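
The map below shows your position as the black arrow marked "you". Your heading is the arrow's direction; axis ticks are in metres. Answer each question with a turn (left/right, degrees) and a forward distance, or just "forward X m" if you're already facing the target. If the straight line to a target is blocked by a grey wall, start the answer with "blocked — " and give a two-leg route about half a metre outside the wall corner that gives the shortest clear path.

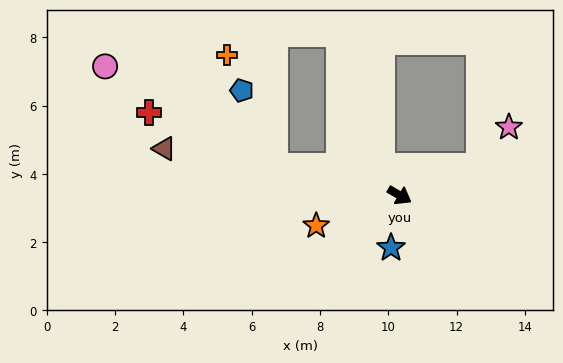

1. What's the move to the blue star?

turn right 69°, forward 1.6 m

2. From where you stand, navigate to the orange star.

turn right 130°, forward 2.6 m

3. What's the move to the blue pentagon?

blocked — turn right 162°, forward 3.8 m, then turn right 55°, forward 2.4 m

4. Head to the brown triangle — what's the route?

turn right 161°, forward 7.0 m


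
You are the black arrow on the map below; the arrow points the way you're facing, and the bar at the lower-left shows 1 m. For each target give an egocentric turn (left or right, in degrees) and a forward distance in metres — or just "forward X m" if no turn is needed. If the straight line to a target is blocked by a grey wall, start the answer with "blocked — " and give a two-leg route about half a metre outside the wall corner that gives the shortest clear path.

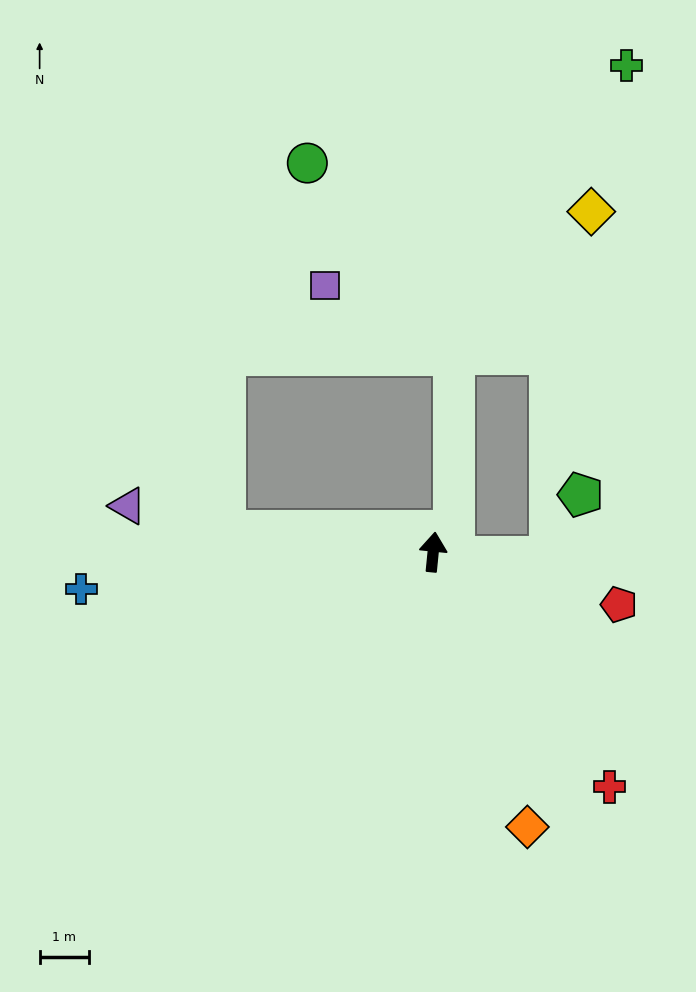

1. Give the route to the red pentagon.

turn right 100°, forward 3.9 m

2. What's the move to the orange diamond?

turn right 155°, forward 5.9 m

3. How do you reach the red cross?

turn right 137°, forward 5.9 m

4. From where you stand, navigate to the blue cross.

turn left 102°, forward 7.2 m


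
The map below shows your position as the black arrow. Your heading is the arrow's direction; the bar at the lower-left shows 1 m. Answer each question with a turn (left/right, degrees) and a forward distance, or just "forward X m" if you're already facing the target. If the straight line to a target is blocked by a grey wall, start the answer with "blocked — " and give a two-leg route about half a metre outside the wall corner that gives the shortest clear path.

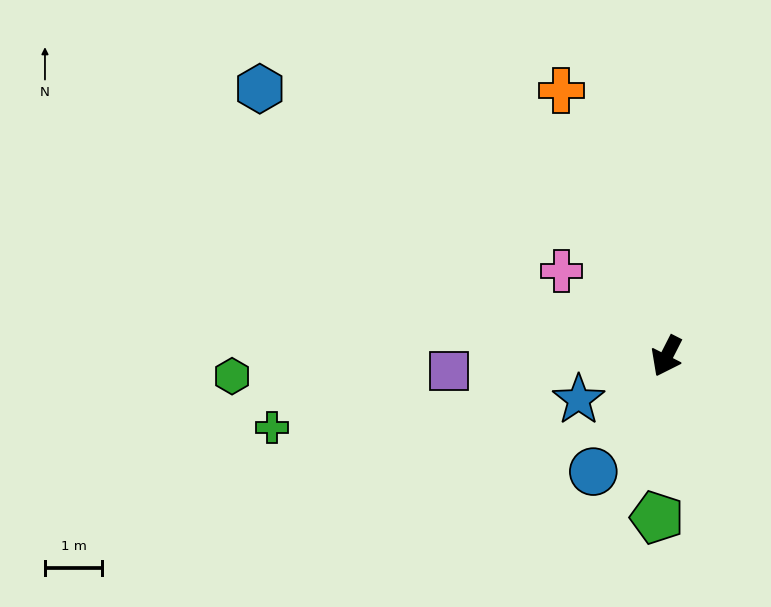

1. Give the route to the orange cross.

turn right 131°, forward 5.0 m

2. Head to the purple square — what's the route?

turn right 59°, forward 3.8 m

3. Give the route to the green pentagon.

turn left 24°, forward 2.8 m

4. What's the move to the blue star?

turn right 37°, forward 1.7 m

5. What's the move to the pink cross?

turn right 102°, forward 2.4 m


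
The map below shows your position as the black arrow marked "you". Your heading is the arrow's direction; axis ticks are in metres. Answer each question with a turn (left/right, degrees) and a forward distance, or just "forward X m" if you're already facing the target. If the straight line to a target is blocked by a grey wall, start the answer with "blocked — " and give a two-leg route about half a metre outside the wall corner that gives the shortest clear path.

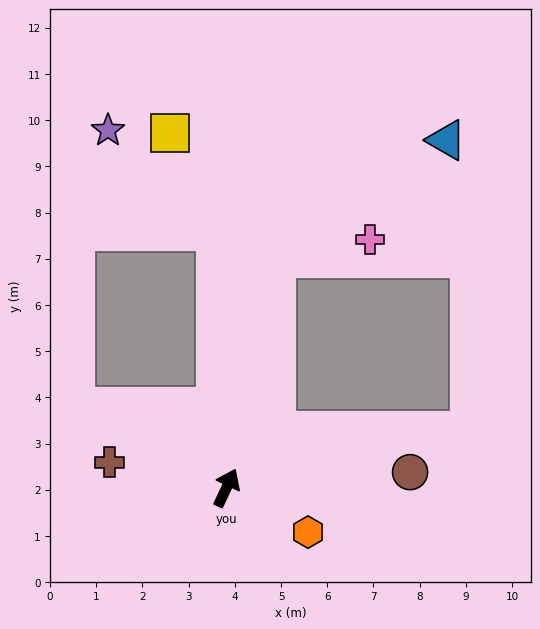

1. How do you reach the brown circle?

turn right 60°, forward 4.0 m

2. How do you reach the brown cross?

turn left 103°, forward 2.6 m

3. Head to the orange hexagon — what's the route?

turn right 93°, forward 2.0 m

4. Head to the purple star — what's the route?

blocked — turn left 28°, forward 5.6 m, then turn left 44°, forward 3.2 m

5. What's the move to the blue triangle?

blocked — turn left 13°, forward 5.1 m, then turn right 43°, forward 4.5 m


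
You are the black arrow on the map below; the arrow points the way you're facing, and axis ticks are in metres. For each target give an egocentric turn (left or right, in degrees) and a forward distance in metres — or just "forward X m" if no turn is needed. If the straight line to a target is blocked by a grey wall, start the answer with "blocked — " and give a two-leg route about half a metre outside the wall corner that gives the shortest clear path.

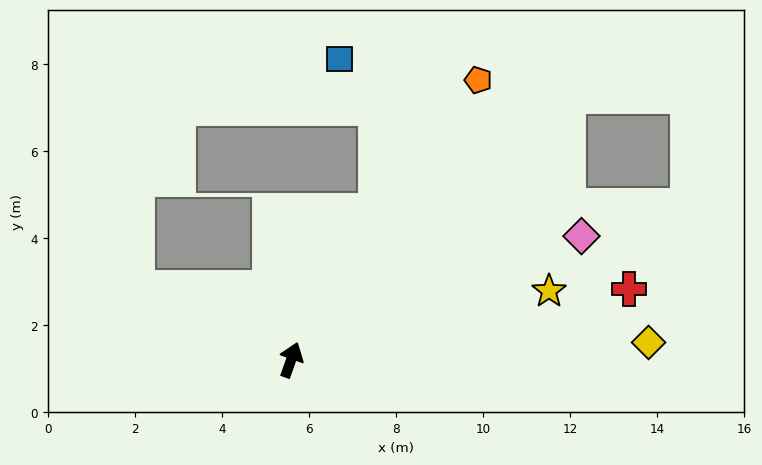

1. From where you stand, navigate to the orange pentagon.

turn right 14°, forward 7.7 m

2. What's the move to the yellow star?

turn right 56°, forward 6.1 m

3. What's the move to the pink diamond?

turn right 47°, forward 7.3 m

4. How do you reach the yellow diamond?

turn right 68°, forward 8.2 m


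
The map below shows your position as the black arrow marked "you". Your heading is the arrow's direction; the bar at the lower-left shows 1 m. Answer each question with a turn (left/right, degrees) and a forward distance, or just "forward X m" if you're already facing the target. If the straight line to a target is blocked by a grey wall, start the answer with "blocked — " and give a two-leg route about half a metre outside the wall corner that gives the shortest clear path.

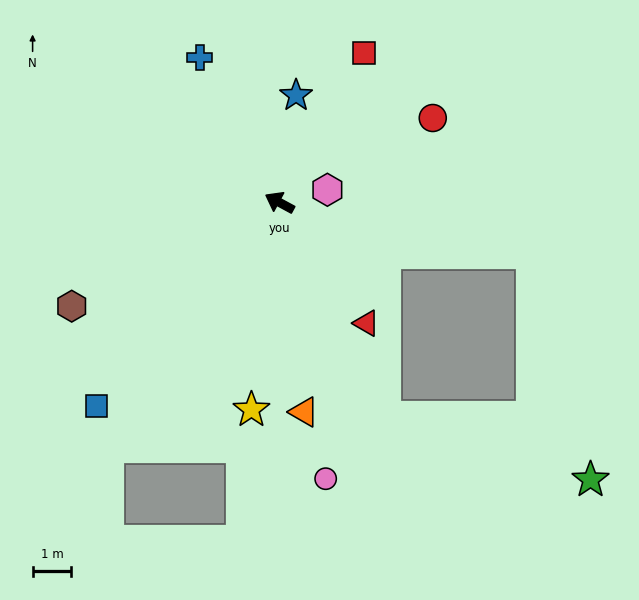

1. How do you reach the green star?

blocked — turn left 144°, forward 6.2 m, then turn left 48°, forward 5.6 m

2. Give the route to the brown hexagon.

turn left 55°, forward 6.0 m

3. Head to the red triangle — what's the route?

turn left 154°, forward 3.8 m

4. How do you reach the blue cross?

turn right 33°, forward 4.3 m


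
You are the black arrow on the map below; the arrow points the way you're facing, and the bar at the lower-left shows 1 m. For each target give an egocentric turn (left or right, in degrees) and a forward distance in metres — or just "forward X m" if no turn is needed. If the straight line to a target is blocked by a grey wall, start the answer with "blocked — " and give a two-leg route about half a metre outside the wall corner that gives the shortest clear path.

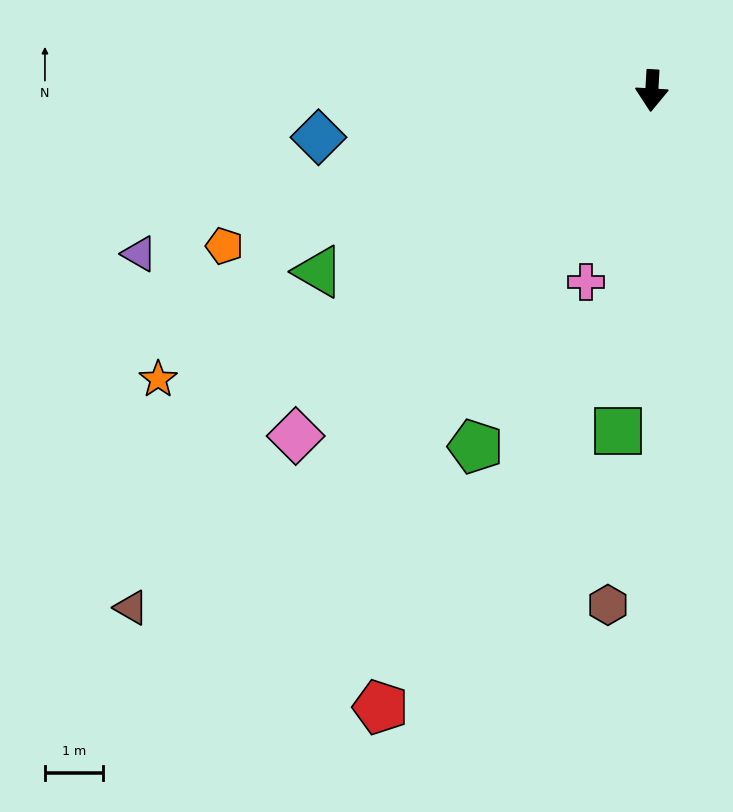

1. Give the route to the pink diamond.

turn right 43°, forward 8.5 m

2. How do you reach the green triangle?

turn right 58°, forward 6.5 m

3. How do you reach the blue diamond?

turn right 79°, forward 5.8 m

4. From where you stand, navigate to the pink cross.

turn right 16°, forward 3.5 m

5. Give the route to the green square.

turn right 2°, forward 5.9 m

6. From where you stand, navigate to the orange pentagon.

turn right 67°, forward 7.8 m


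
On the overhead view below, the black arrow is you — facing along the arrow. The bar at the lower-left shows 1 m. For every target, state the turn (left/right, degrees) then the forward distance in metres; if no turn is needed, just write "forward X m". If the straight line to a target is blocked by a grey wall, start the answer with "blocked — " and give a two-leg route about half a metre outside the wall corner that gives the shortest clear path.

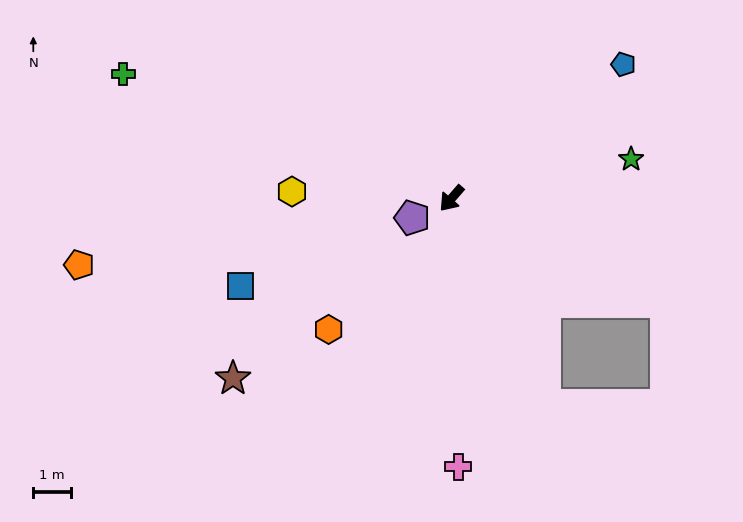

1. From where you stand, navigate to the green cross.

turn right 70°, forward 9.3 m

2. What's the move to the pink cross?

turn left 42°, forward 7.1 m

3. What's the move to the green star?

turn left 143°, forward 4.9 m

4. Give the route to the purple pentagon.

turn right 23°, forward 1.2 m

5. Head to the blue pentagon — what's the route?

turn left 169°, forward 5.8 m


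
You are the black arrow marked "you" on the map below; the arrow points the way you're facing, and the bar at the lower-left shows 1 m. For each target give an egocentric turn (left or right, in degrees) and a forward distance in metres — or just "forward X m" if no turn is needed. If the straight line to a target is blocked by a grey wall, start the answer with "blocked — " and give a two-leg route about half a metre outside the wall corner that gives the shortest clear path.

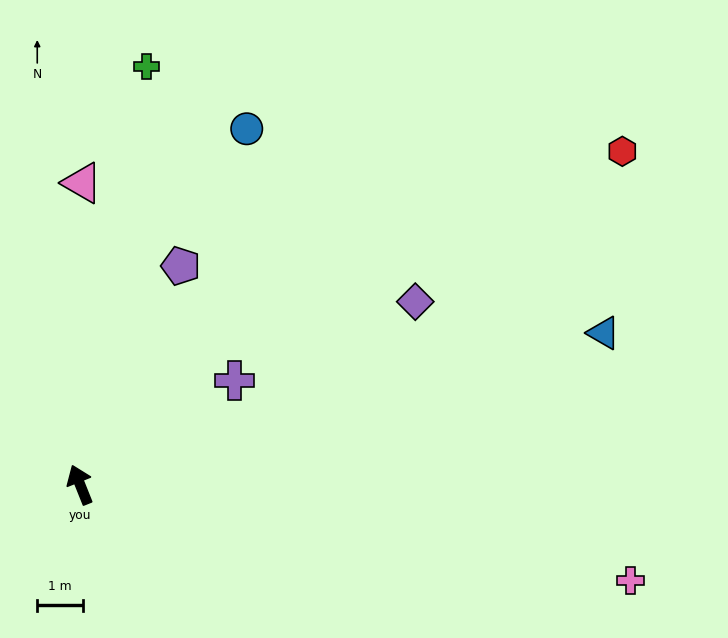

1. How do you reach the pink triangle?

turn right 22°, forward 6.6 m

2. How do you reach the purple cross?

turn right 78°, forward 4.1 m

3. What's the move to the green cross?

turn right 31°, forward 9.3 m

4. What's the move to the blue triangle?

turn right 96°, forward 11.9 m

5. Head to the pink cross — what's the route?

turn right 122°, forward 12.2 m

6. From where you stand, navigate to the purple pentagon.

turn right 47°, forward 5.3 m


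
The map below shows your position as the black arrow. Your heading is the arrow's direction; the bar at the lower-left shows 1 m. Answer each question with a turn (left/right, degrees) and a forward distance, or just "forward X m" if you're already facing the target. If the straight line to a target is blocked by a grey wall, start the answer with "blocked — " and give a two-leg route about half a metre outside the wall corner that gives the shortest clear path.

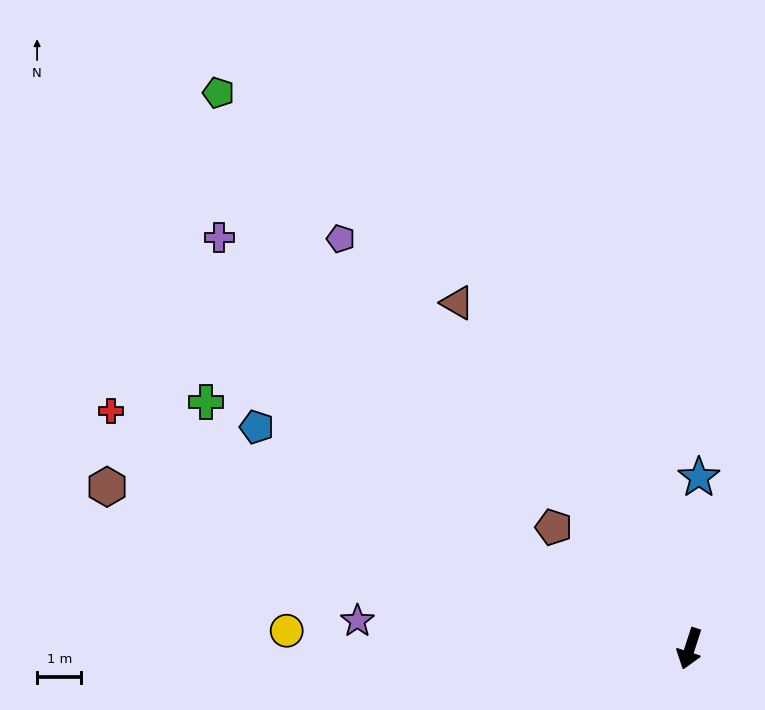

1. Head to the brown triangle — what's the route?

turn right 128°, forward 9.4 m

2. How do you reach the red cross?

turn right 94°, forward 14.1 m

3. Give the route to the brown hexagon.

turn right 88°, forward 13.7 m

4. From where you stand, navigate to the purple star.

turn right 77°, forward 7.5 m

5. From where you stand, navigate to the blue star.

turn right 165°, forward 3.9 m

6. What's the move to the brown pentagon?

turn right 114°, forward 4.1 m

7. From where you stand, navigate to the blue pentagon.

turn right 99°, forward 11.0 m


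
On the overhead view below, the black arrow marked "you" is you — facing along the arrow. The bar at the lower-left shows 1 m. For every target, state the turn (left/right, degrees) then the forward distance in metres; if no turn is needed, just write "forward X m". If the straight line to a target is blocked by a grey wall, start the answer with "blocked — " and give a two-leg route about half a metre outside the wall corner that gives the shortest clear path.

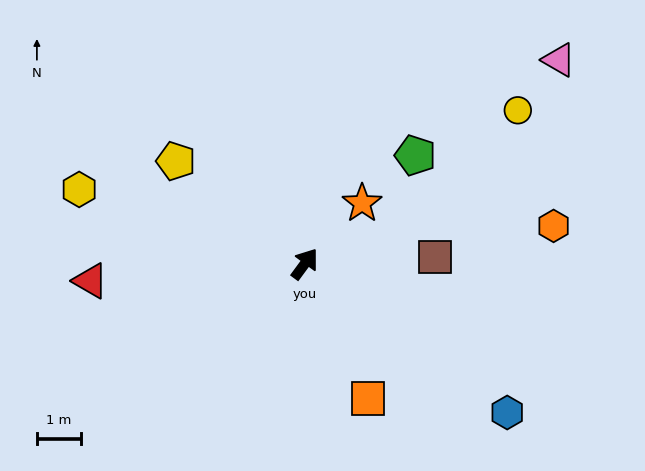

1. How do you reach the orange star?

turn right 7°, forward 1.9 m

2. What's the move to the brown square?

turn right 51°, forward 3.0 m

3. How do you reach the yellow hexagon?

turn left 108°, forward 5.4 m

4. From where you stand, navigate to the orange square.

turn right 118°, forward 3.4 m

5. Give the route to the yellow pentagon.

turn left 88°, forward 3.7 m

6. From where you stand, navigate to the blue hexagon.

turn right 90°, forward 5.7 m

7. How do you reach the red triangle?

turn left 131°, forward 4.9 m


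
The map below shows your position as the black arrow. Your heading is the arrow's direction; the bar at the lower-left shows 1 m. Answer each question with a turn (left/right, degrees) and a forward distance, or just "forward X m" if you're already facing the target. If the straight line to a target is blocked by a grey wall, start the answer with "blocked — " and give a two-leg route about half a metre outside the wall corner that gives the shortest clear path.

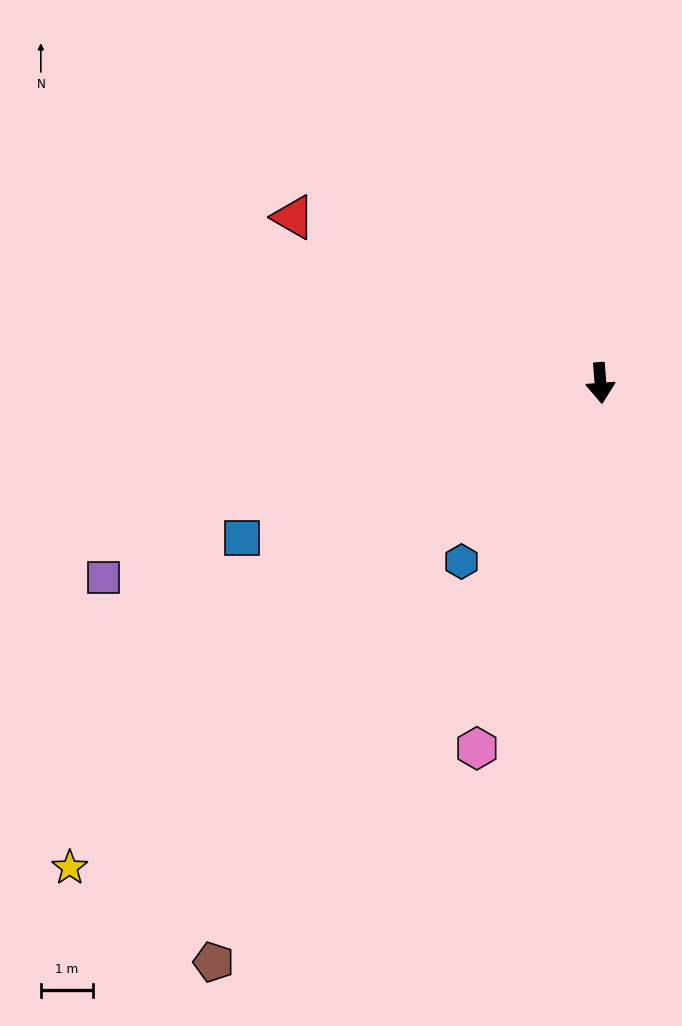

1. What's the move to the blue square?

turn right 71°, forward 7.5 m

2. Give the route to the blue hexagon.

turn right 42°, forward 4.3 m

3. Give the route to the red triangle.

turn right 123°, forward 6.7 m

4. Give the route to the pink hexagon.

turn right 23°, forward 7.4 m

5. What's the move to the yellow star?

turn right 52°, forward 13.8 m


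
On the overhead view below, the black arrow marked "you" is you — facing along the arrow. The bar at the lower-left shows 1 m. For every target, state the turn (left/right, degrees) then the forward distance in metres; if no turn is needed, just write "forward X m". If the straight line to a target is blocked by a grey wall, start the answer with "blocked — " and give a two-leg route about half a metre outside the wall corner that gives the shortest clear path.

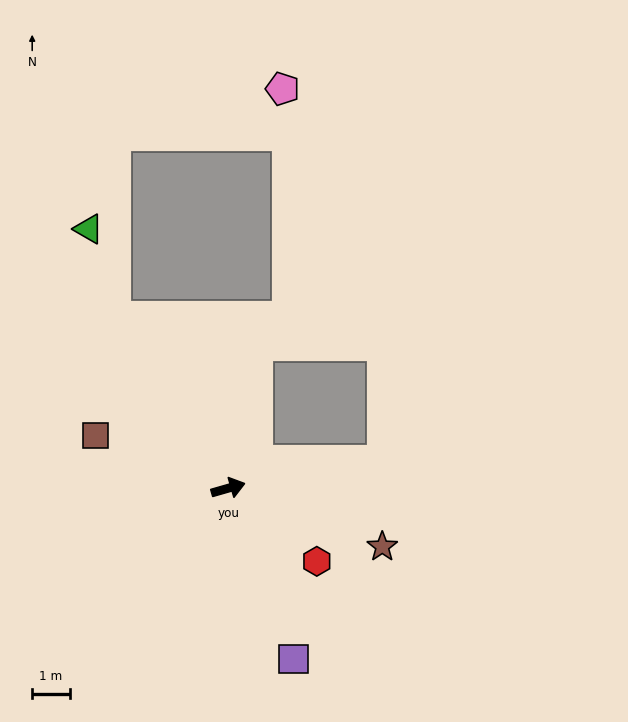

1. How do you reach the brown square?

turn left 142°, forward 3.8 m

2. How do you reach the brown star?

turn right 37°, forward 4.4 m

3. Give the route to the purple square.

turn right 85°, forward 4.9 m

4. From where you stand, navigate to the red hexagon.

turn right 56°, forward 3.0 m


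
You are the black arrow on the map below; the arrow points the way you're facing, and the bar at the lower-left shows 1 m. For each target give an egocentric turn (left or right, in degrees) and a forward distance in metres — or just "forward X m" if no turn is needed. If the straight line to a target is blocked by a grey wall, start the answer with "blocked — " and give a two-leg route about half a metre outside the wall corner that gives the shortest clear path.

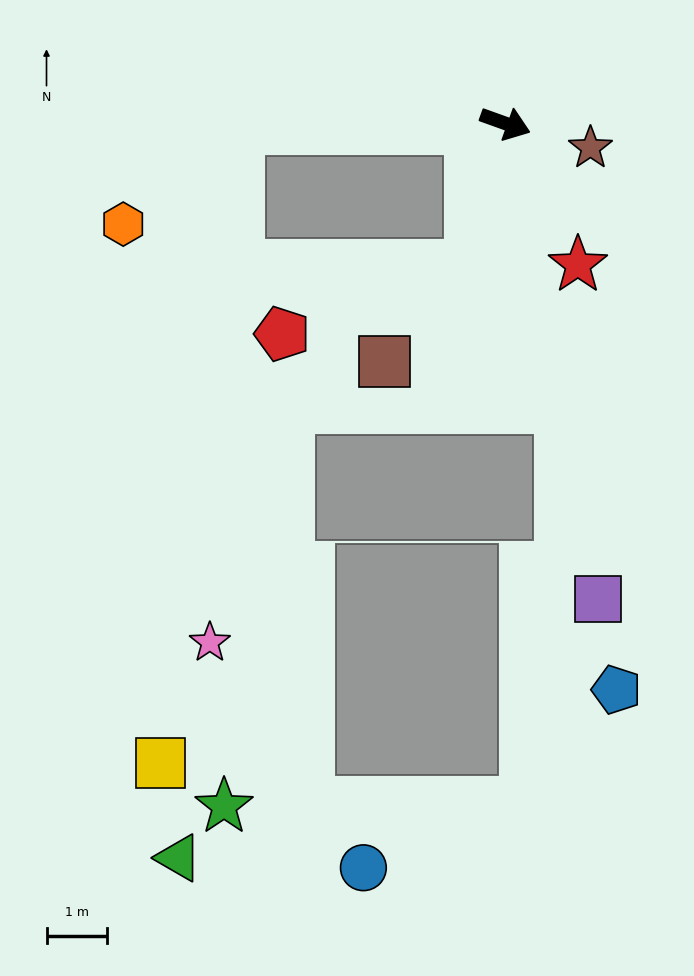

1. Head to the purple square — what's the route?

turn right 59°, forward 8.0 m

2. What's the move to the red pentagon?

blocked — turn right 84°, forward 2.4 m, then turn right 56°, forward 3.3 m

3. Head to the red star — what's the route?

turn right 43°, forward 2.6 m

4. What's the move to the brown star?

turn left 4°, forward 1.5 m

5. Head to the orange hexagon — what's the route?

blocked — turn right 159°, forward 4.4 m, then turn left 38°, forward 2.5 m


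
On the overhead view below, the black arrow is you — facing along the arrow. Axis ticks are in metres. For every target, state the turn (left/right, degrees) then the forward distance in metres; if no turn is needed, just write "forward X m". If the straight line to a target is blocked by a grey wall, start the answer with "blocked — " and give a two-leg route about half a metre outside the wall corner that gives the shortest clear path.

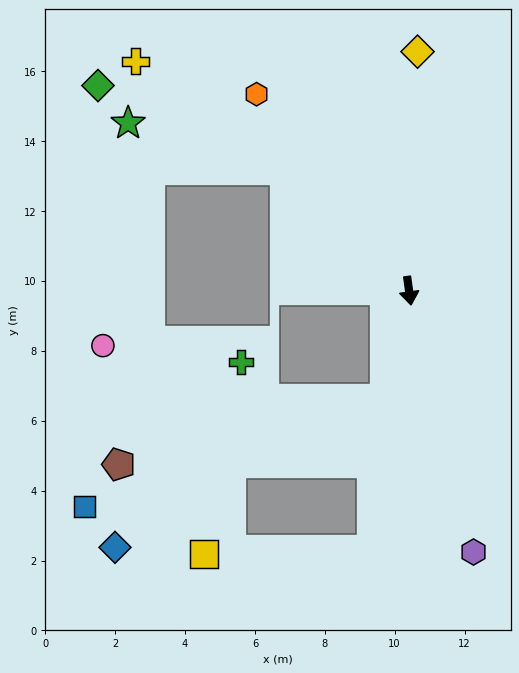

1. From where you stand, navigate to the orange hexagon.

turn right 150°, forward 7.1 m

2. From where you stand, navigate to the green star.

blocked — turn right 142°, forward 5.0 m, then turn left 27°, forward 4.7 m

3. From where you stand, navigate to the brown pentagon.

blocked — turn right 21°, forward 3.2 m, then turn right 63°, forward 7.8 m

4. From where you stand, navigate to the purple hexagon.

turn left 6°, forward 7.7 m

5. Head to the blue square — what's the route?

blocked — turn right 21°, forward 3.2 m, then turn right 57°, forward 9.1 m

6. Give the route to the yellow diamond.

turn left 170°, forward 6.8 m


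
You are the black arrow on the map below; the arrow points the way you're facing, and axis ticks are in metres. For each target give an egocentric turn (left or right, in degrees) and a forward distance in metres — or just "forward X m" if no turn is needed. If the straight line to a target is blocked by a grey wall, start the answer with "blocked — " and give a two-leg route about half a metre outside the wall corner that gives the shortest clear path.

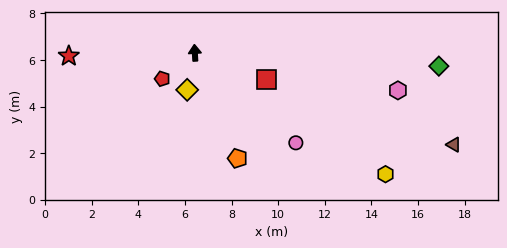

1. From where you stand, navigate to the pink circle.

turn right 135°, forward 5.8 m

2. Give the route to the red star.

turn left 88°, forward 5.4 m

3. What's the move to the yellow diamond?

turn left 165°, forward 1.6 m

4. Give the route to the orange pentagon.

turn right 161°, forward 4.9 m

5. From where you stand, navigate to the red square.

turn right 114°, forward 3.3 m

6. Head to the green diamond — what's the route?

turn right 96°, forward 10.5 m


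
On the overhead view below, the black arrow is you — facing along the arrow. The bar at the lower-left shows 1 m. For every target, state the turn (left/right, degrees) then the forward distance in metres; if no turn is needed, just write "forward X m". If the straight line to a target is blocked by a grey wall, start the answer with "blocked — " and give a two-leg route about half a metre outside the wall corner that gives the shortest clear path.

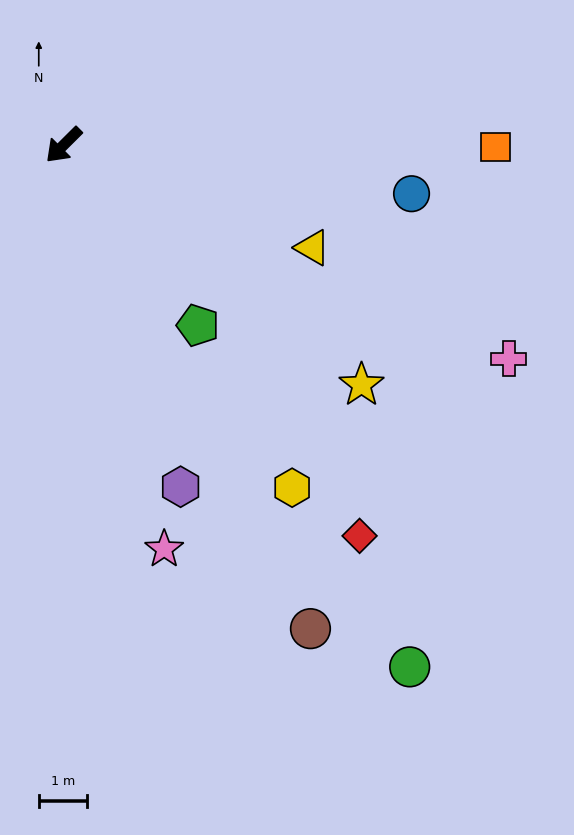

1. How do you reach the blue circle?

turn left 127°, forward 7.4 m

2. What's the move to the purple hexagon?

turn left 64°, forward 7.6 m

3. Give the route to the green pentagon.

turn left 82°, forward 4.7 m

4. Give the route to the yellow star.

turn left 96°, forward 8.0 m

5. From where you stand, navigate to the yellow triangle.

turn left 113°, forward 5.6 m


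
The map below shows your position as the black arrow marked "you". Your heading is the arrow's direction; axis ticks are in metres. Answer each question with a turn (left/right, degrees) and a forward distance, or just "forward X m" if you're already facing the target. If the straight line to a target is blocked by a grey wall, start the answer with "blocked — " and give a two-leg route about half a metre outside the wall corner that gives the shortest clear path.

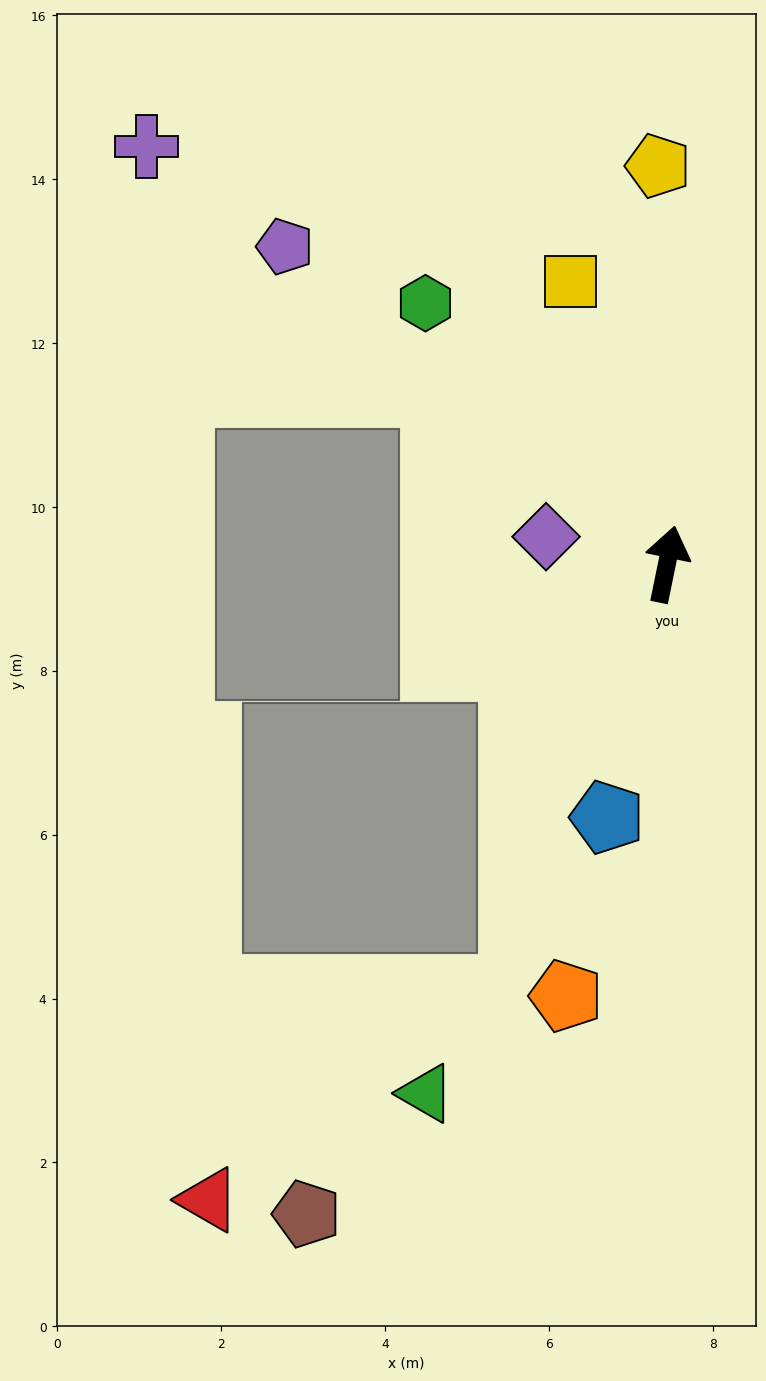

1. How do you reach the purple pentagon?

turn left 62°, forward 6.1 m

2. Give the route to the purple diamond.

turn left 89°, forward 1.5 m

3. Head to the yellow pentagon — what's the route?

turn left 13°, forward 4.9 m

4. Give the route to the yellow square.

turn left 30°, forward 3.6 m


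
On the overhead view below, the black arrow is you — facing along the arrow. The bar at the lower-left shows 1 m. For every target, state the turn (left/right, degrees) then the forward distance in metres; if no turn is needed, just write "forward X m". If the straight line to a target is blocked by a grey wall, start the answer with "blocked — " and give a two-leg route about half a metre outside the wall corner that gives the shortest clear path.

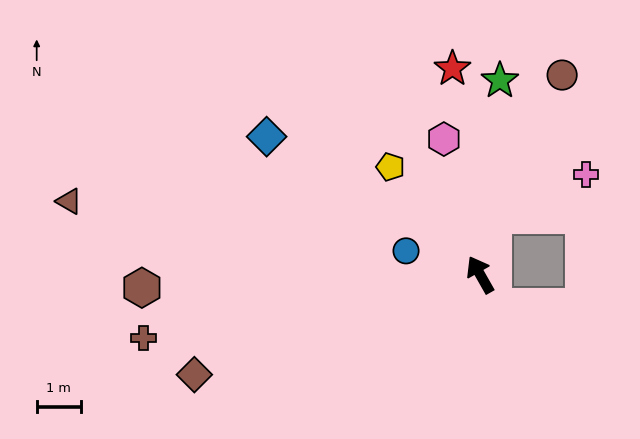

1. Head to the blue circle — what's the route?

turn left 43°, forward 1.8 m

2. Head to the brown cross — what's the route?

turn left 71°, forward 7.8 m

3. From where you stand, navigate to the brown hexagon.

turn left 63°, forward 7.7 m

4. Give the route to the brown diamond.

turn left 80°, forward 6.9 m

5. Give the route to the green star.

turn right 35°, forward 4.4 m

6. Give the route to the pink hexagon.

turn right 15°, forward 3.2 m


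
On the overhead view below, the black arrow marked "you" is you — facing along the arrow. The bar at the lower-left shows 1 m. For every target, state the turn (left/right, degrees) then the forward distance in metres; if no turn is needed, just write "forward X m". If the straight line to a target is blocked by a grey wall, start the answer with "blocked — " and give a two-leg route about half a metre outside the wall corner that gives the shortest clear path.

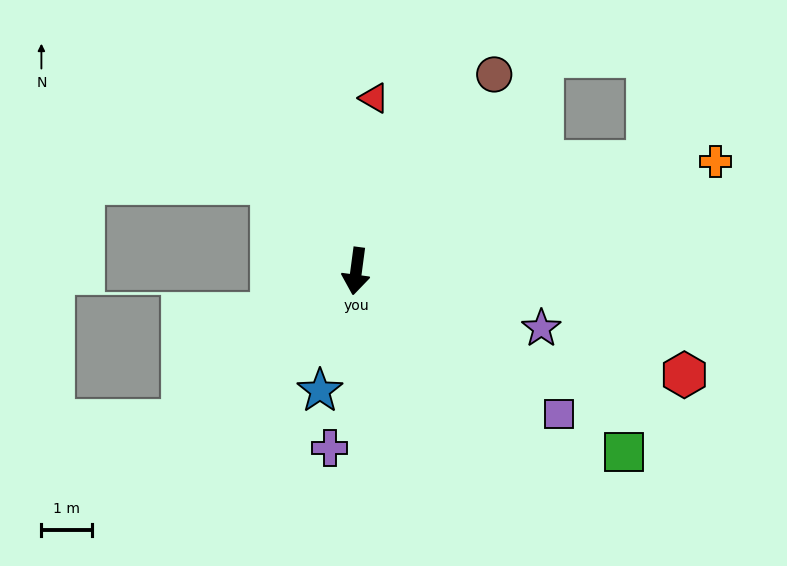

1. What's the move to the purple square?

turn left 62°, forward 4.9 m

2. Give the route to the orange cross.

turn left 115°, forward 7.5 m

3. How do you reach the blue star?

turn right 9°, forward 2.5 m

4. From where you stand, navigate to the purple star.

turn left 80°, forward 3.8 m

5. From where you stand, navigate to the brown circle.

turn left 152°, forward 4.8 m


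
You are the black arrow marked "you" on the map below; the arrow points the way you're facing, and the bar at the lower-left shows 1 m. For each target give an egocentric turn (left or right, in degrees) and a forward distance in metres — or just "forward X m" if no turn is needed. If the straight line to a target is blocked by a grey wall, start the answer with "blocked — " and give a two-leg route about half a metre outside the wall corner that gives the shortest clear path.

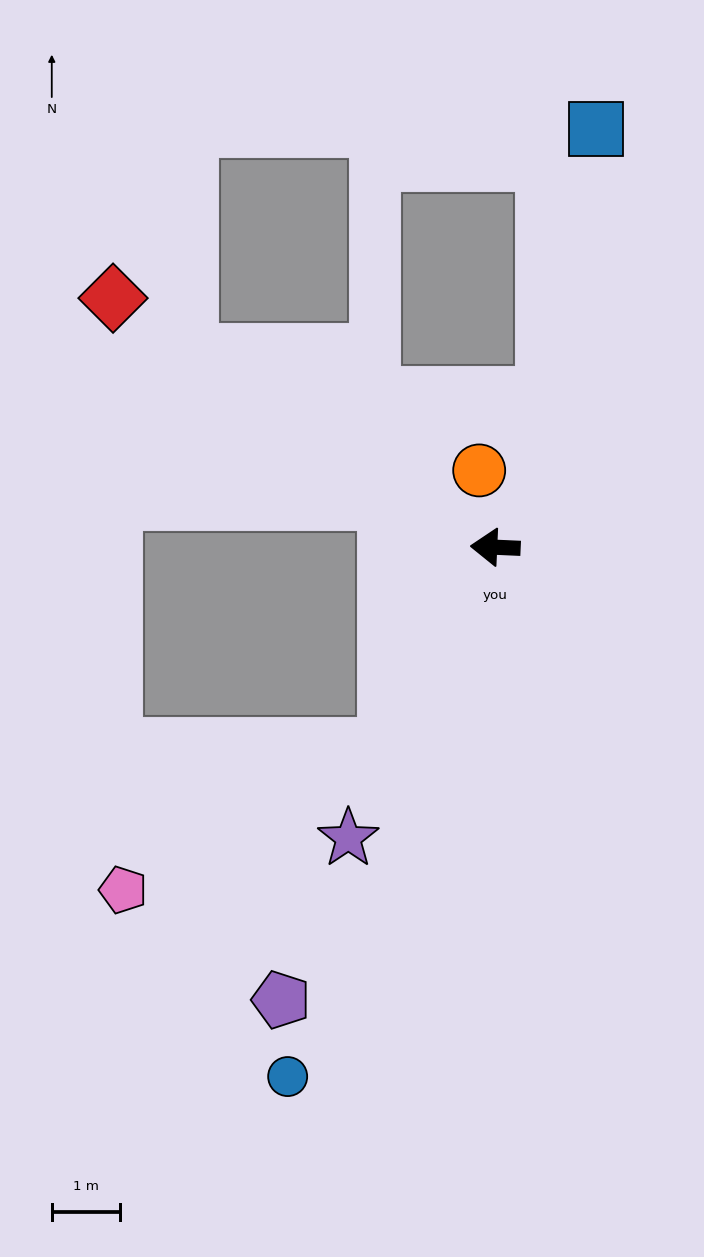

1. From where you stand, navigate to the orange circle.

turn right 76°, forward 1.1 m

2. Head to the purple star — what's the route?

turn left 66°, forward 4.8 m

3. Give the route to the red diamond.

turn right 31°, forward 6.7 m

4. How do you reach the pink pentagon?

blocked — turn left 64°, forward 3.3 m, then turn right 33°, forward 4.4 m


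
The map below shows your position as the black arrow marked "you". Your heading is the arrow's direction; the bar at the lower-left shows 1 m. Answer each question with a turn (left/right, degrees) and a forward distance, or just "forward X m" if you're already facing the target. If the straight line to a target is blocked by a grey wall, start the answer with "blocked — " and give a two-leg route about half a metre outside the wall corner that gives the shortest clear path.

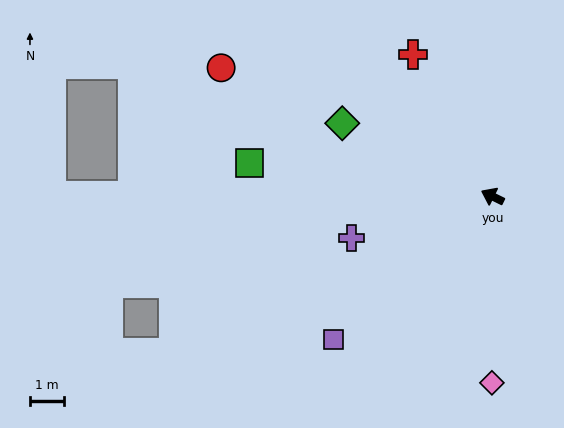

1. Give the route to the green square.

turn left 18°, forward 7.3 m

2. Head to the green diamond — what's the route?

forward 5.0 m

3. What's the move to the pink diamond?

turn left 116°, forward 5.6 m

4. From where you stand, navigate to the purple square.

turn left 68°, forward 6.4 m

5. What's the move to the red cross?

turn right 35°, forward 4.9 m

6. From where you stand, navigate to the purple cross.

turn left 43°, forward 4.4 m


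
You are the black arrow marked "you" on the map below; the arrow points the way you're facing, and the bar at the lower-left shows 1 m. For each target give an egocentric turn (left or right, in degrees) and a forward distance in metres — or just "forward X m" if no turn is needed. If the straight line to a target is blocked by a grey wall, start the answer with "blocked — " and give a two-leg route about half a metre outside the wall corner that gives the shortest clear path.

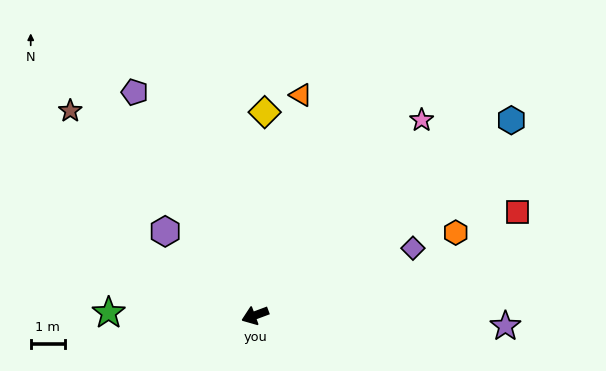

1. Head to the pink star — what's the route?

turn right 151°, forward 7.5 m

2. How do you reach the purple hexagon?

turn right 64°, forward 3.6 m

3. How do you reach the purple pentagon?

turn right 82°, forward 7.4 m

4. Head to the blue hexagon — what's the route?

turn right 163°, forward 9.5 m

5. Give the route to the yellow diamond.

turn right 113°, forward 6.0 m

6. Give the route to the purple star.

turn left 157°, forward 7.4 m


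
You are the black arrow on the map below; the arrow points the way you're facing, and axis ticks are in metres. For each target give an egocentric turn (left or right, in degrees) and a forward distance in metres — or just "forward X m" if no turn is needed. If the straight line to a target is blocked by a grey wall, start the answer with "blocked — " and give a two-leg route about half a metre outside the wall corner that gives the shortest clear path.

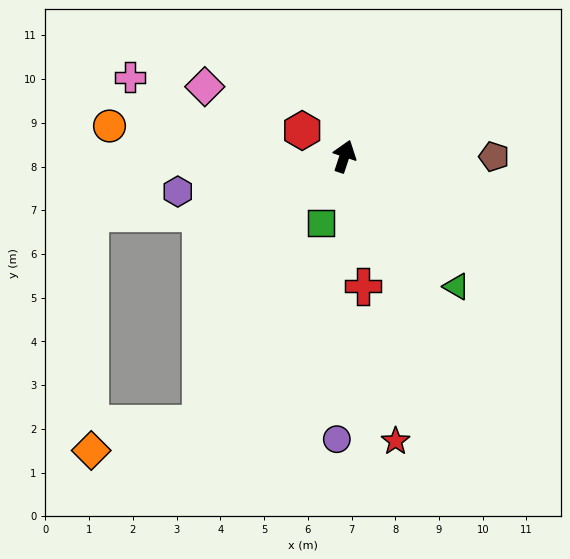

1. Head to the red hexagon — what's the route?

turn left 77°, forward 1.1 m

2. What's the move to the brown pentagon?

turn right 72°, forward 3.4 m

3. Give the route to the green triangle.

turn right 121°, forward 3.9 m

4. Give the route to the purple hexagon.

turn left 120°, forward 3.9 m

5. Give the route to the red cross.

turn right 153°, forward 3.0 m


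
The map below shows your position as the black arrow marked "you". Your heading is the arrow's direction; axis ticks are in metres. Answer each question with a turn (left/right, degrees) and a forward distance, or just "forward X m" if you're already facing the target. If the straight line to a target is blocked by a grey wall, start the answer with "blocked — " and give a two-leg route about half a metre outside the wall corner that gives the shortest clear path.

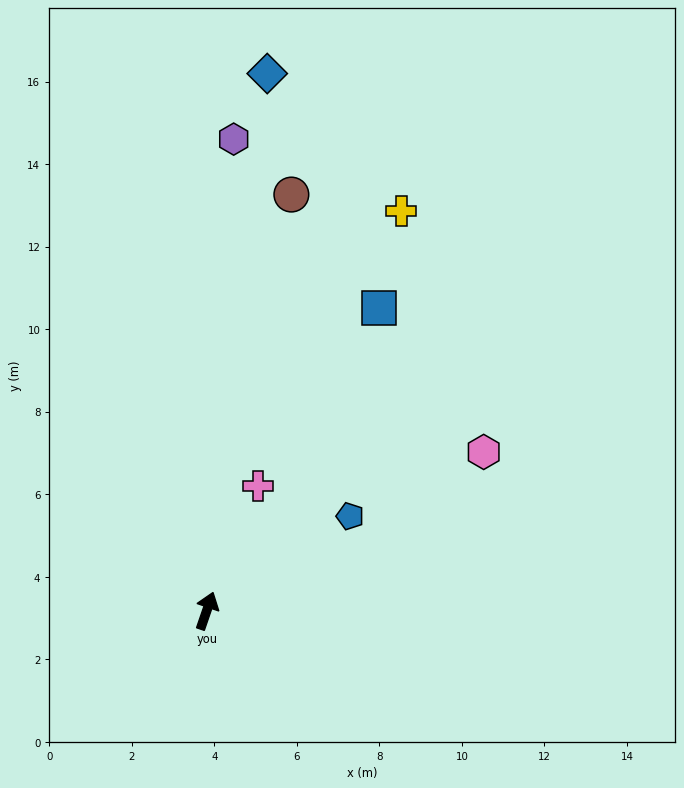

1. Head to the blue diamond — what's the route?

turn left 13°, forward 13.1 m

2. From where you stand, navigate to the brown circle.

turn left 7°, forward 10.3 m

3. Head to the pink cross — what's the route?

turn right 4°, forward 3.3 m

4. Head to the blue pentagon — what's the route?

turn right 38°, forward 4.2 m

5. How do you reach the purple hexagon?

turn left 16°, forward 11.5 m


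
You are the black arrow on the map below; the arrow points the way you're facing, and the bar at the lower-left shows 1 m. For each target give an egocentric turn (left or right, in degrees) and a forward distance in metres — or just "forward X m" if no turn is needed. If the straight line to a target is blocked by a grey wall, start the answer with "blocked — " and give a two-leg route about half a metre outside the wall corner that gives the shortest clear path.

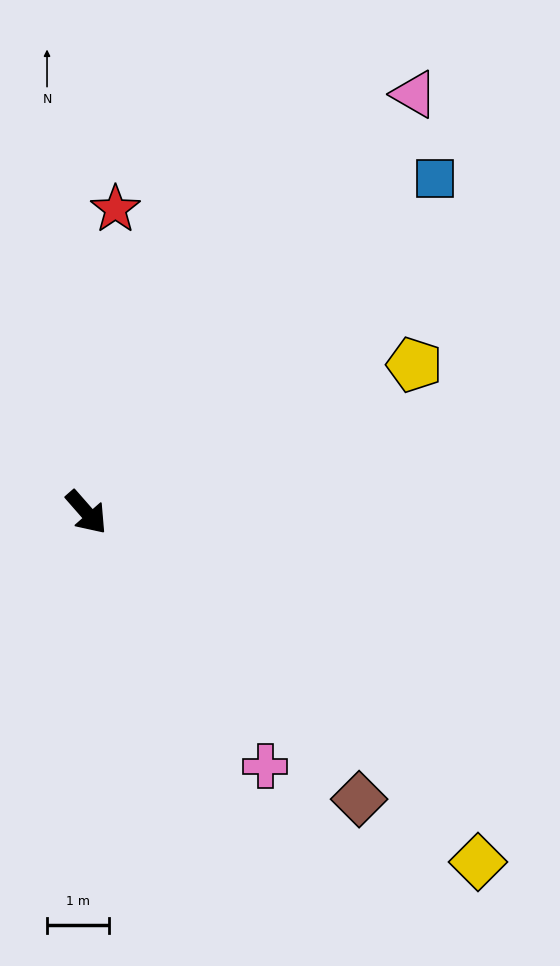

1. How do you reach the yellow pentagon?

turn left 73°, forward 5.8 m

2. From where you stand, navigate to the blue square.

turn left 93°, forward 7.8 m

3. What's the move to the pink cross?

turn right 6°, forward 5.0 m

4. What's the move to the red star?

turn left 133°, forward 4.9 m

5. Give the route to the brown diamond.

turn left 2°, forward 6.4 m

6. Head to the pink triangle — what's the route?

turn left 101°, forward 8.6 m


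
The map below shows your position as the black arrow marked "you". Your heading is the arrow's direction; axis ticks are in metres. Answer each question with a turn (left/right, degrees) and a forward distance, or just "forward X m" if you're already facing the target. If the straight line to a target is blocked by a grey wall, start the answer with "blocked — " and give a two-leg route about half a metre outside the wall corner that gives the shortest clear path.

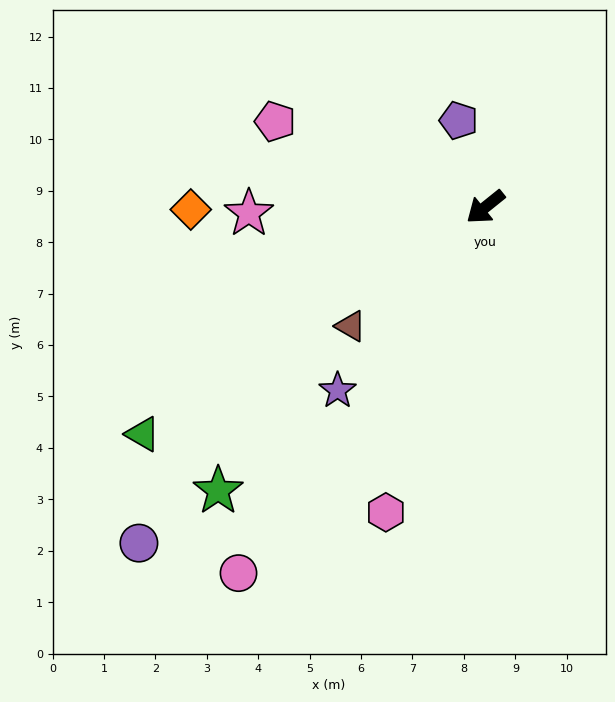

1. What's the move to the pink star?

turn right 37°, forward 4.6 m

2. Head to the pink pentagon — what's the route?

turn right 61°, forward 4.4 m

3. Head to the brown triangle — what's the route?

turn left 3°, forward 3.5 m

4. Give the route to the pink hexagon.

turn left 33°, forward 6.2 m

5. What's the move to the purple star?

turn left 12°, forward 4.6 m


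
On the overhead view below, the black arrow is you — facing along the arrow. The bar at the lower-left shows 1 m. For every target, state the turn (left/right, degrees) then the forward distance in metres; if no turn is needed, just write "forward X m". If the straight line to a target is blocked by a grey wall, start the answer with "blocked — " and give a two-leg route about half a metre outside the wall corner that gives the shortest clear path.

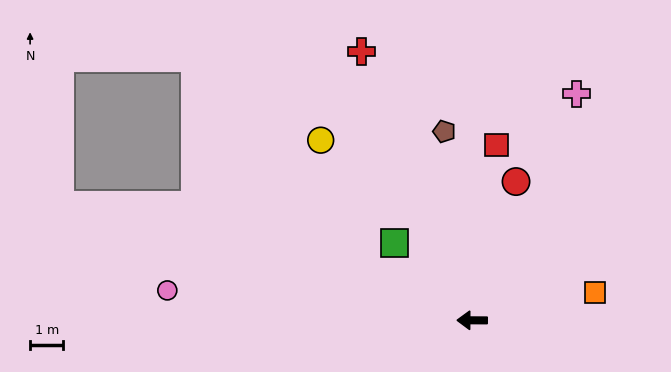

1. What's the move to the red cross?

turn right 67°, forward 8.7 m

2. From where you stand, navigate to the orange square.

turn right 167°, forward 3.8 m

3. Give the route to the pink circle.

turn right 5°, forward 9.2 m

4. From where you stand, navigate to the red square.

turn right 98°, forward 5.3 m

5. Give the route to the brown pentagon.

turn right 81°, forward 5.7 m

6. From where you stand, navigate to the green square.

turn right 45°, forward 3.3 m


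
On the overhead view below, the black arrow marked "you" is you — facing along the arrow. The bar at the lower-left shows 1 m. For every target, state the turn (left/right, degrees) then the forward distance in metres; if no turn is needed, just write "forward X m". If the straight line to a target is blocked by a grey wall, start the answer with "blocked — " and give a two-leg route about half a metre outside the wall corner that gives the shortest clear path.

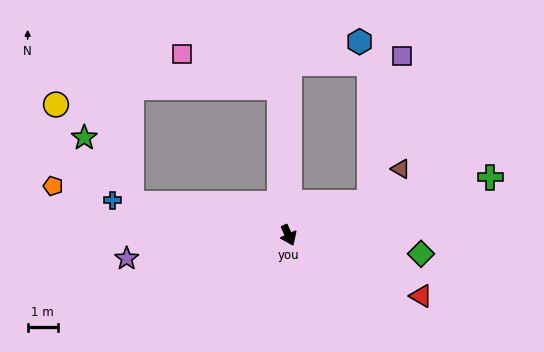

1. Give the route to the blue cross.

turn right 126°, forward 5.9 m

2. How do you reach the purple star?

turn right 106°, forward 5.4 m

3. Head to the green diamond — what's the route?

turn left 58°, forward 4.4 m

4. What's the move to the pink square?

blocked — turn left 159°, forward 4.9 m, then turn left 68°, forward 3.4 m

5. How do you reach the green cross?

turn left 82°, forward 6.9 m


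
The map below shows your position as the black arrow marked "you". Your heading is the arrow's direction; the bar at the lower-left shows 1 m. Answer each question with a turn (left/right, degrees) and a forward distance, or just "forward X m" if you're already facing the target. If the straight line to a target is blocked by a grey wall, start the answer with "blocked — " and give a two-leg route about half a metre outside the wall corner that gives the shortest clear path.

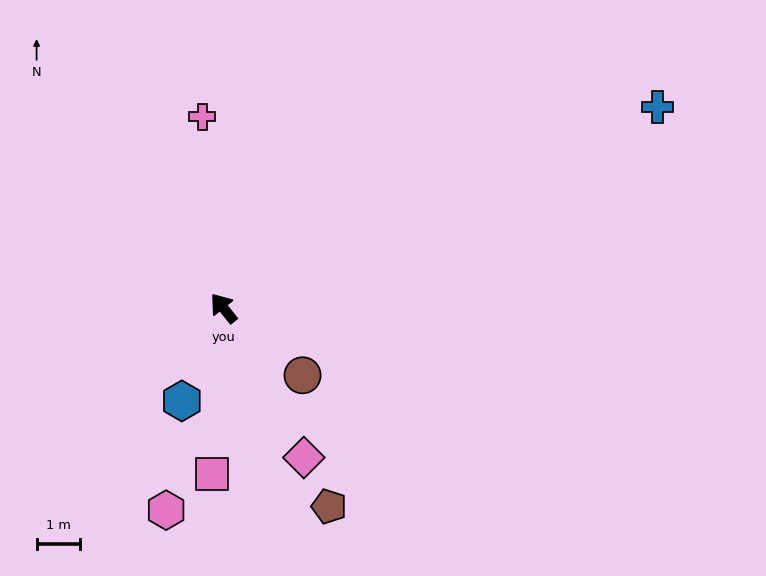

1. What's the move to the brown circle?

turn right 169°, forward 2.4 m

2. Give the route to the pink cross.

turn right 32°, forward 4.4 m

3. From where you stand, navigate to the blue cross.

turn right 104°, forward 10.9 m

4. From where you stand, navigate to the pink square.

turn left 138°, forward 3.8 m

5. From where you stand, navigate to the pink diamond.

turn left 170°, forward 3.9 m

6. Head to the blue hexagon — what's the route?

turn left 117°, forward 2.3 m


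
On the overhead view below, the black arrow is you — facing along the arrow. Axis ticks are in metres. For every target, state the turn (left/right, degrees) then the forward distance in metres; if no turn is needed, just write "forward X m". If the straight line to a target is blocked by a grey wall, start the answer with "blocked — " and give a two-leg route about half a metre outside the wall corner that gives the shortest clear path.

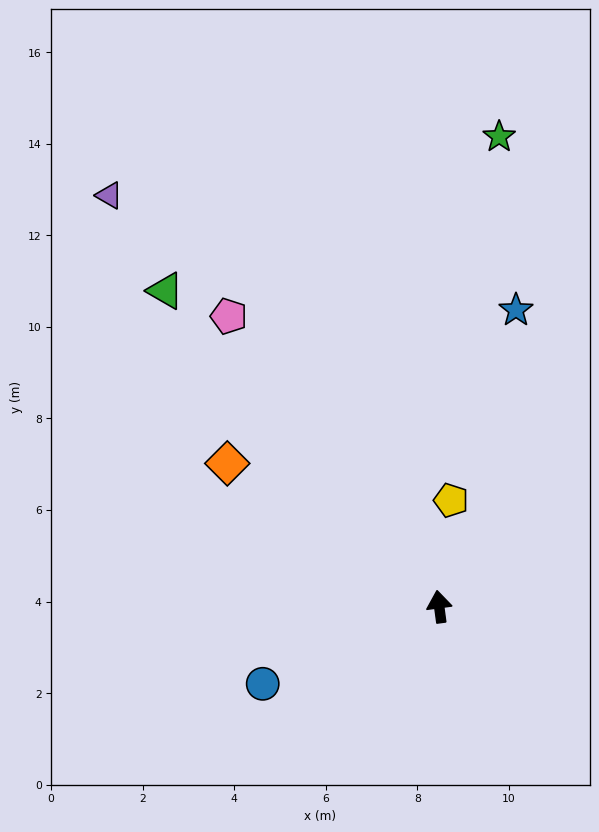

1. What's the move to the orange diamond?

turn left 48°, forward 5.6 m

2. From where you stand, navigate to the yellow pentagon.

turn right 14°, forward 2.3 m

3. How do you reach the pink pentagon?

turn left 28°, forward 7.8 m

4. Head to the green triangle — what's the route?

turn left 33°, forward 9.1 m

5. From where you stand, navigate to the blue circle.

turn left 106°, forward 4.2 m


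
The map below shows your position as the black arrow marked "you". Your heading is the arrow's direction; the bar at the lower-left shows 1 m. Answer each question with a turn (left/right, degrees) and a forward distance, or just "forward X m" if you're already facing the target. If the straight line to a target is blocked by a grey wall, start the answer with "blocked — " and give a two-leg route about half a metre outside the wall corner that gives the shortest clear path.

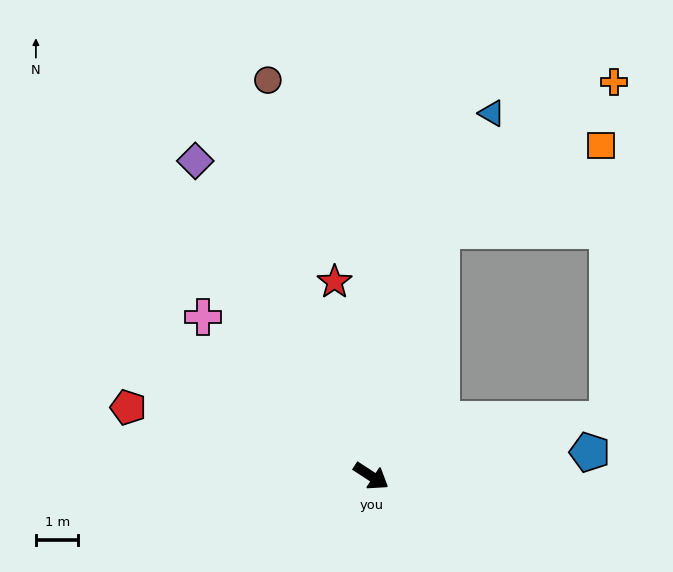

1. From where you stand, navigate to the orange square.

blocked — turn left 107°, forward 6.0 m, then turn right 46°, forward 4.3 m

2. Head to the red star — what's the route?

turn left 134°, forward 4.7 m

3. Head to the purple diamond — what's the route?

turn left 152°, forward 8.5 m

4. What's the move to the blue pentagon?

turn left 39°, forward 5.2 m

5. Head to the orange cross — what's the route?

blocked — turn left 107°, forward 6.0 m, then turn right 33°, forward 5.4 m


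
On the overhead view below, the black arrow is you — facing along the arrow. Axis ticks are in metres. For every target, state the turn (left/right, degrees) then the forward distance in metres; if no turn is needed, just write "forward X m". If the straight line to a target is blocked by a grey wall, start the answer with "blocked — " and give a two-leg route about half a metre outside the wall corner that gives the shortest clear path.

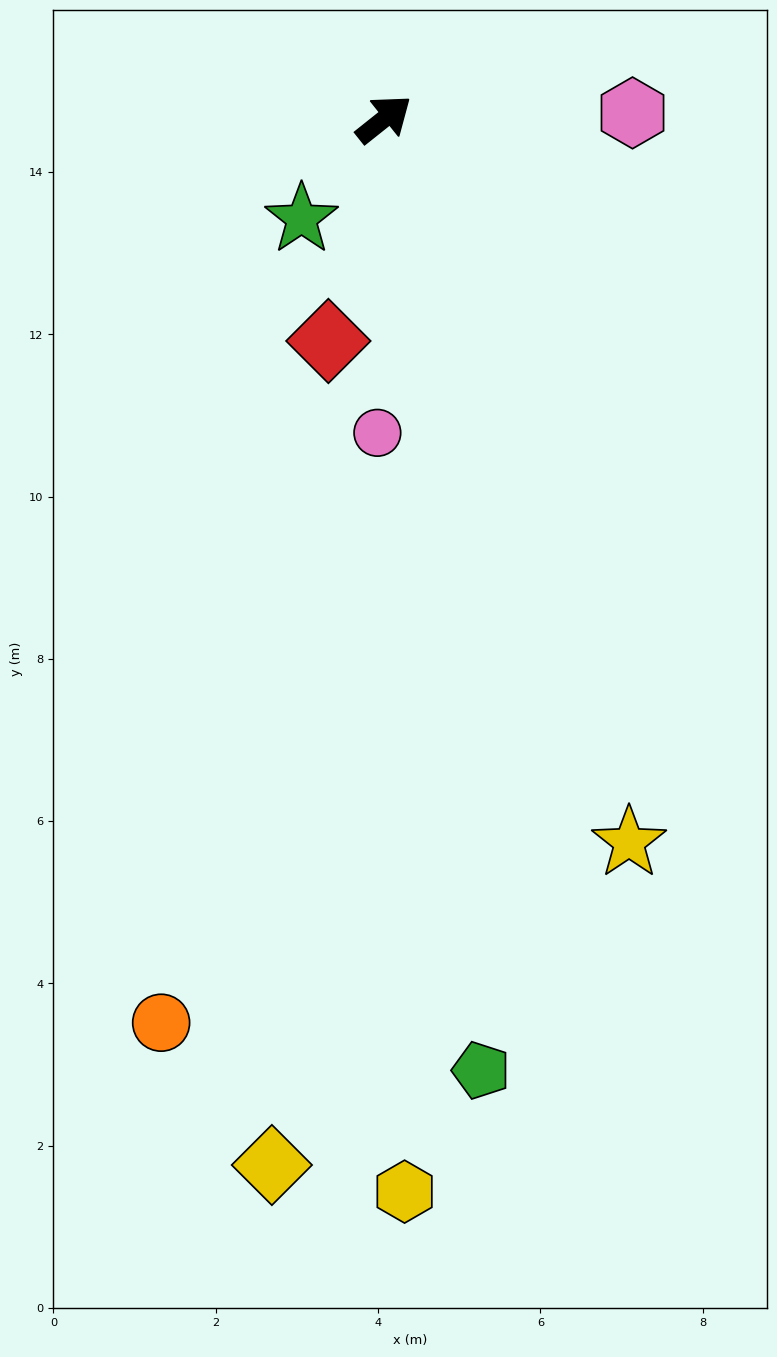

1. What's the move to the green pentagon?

turn right 123°, forward 11.8 m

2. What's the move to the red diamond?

turn right 143°, forward 2.8 m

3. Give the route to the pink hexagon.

turn right 37°, forward 3.1 m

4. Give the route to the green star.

turn right 168°, forward 1.6 m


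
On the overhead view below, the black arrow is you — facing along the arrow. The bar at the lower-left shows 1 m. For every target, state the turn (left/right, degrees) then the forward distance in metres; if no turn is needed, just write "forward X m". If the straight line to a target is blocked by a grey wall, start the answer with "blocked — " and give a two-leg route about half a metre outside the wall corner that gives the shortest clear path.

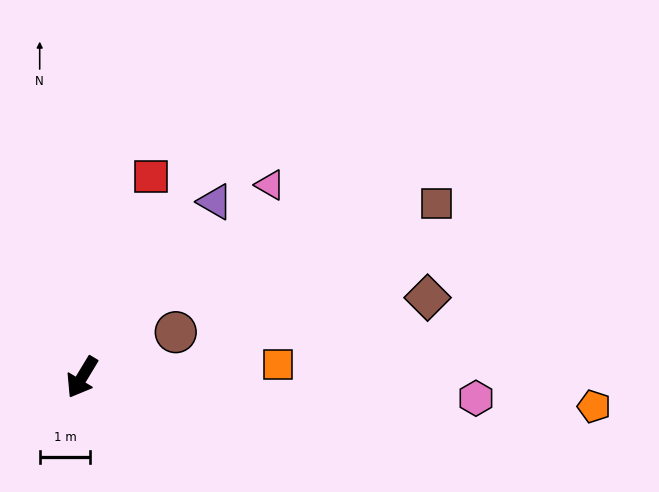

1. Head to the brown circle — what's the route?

turn left 147°, forward 2.1 m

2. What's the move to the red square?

turn right 168°, forward 4.2 m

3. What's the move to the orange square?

turn left 125°, forward 3.9 m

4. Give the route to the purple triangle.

turn left 174°, forward 4.4 m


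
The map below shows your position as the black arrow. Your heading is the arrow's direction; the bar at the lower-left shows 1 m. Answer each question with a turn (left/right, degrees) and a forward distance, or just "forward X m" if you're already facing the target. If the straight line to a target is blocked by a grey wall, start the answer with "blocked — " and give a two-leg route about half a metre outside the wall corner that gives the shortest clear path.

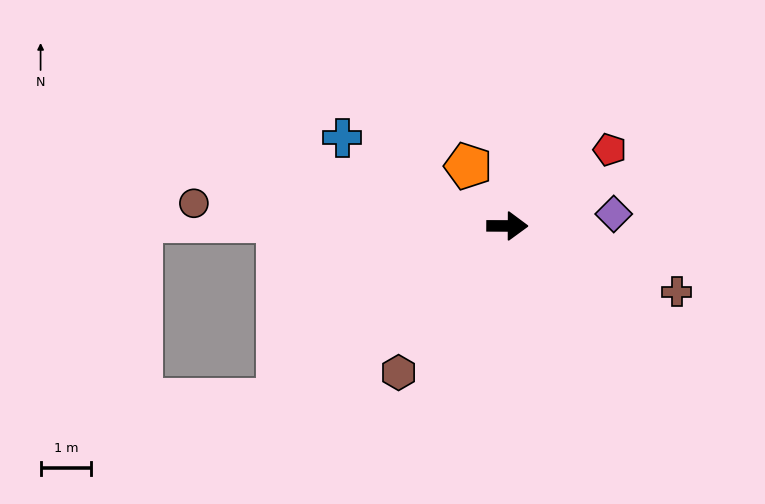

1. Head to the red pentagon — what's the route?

turn left 37°, forward 2.5 m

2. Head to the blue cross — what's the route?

turn left 152°, forward 3.7 m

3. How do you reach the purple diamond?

turn left 7°, forward 2.1 m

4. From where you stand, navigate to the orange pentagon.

turn left 124°, forward 1.4 m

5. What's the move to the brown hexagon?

turn right 126°, forward 3.6 m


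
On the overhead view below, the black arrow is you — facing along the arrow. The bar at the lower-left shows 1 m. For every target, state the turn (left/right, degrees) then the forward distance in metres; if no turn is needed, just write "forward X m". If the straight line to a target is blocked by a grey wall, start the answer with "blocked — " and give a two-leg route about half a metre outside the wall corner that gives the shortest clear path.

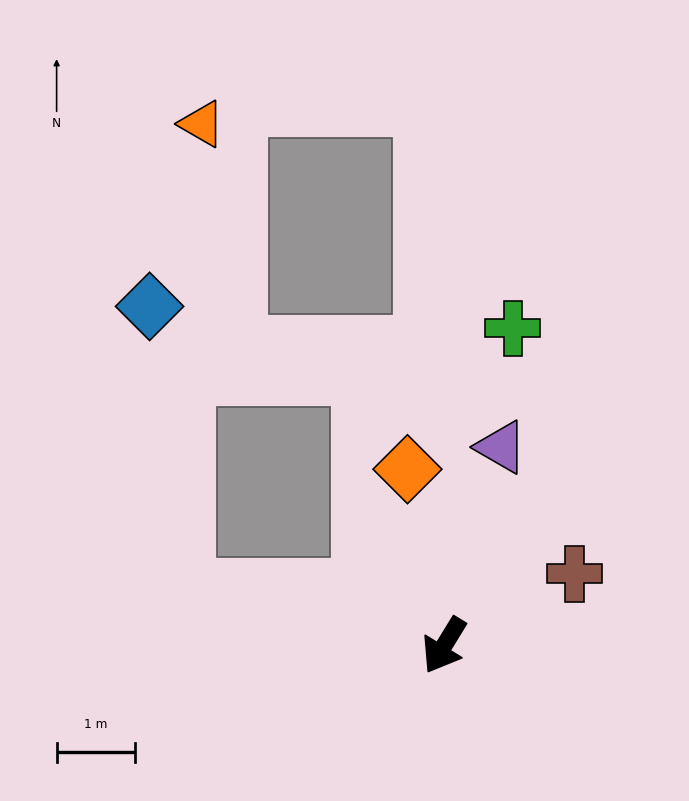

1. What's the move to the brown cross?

turn left 150°, forward 1.9 m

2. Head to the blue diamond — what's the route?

blocked — turn right 70°, forward 3.4 m, then turn right 72°, forward 3.7 m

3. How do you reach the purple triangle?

turn right 165°, forward 2.6 m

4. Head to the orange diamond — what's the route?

turn right 137°, forward 2.3 m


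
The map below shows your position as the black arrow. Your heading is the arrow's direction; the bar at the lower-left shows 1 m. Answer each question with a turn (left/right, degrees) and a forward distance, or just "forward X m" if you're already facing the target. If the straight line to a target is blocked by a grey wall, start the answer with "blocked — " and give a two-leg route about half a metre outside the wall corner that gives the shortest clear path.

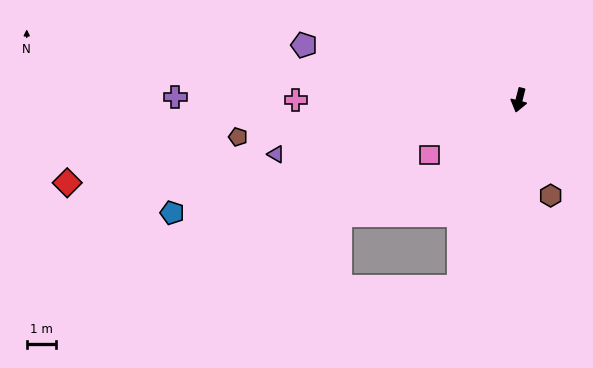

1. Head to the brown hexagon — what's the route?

turn left 33°, forward 3.5 m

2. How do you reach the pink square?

turn right 44°, forward 3.7 m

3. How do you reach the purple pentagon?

turn right 90°, forward 7.7 m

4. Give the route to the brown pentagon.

turn right 68°, forward 9.9 m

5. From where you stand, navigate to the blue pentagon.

turn right 58°, forward 12.7 m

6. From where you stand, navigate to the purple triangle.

turn right 63°, forward 8.7 m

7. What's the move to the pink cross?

turn right 76°, forward 7.8 m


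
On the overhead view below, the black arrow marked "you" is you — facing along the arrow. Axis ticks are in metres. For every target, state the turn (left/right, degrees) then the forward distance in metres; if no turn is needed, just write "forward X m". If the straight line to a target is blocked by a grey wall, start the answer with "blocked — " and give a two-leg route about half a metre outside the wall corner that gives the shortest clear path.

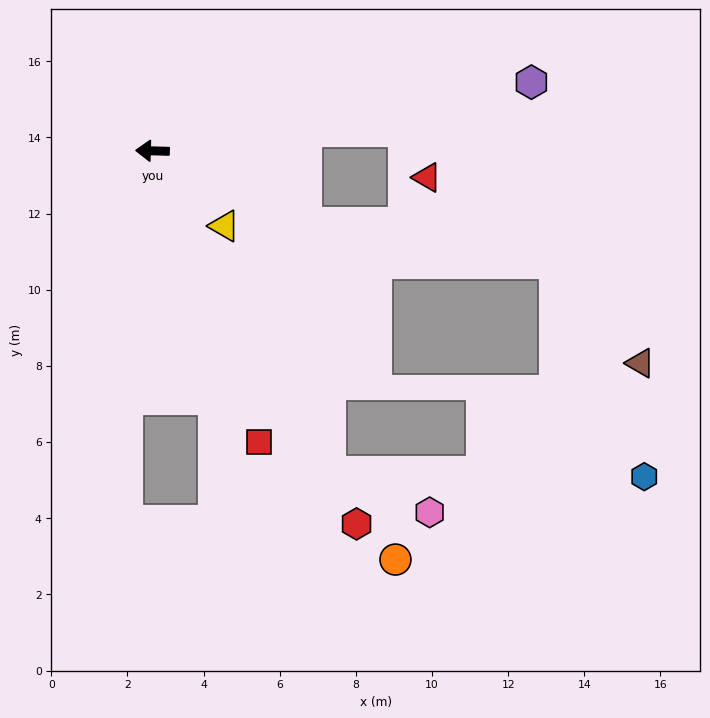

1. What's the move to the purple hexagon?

turn right 168°, forward 10.1 m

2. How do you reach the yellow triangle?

turn left 135°, forward 2.7 m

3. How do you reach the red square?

turn left 112°, forward 8.1 m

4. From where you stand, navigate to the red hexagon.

turn left 120°, forward 11.2 m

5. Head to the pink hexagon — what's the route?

blocked — turn left 121°, forward 9.6 m, then turn left 39°, forward 2.8 m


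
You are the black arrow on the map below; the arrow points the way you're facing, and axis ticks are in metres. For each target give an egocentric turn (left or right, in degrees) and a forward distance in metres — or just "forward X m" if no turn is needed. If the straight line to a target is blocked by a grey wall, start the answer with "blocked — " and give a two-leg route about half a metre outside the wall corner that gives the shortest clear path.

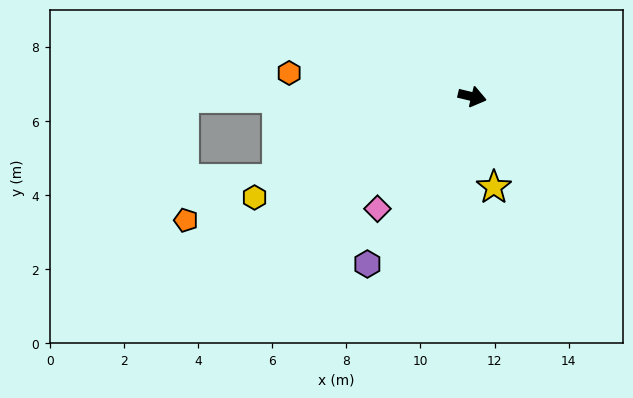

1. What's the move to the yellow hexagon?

turn right 142°, forward 6.5 m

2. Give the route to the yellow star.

turn right 63°, forward 2.5 m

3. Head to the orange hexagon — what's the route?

turn right 174°, forward 5.0 m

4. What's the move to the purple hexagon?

turn right 109°, forward 5.3 m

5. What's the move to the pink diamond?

turn right 117°, forward 4.0 m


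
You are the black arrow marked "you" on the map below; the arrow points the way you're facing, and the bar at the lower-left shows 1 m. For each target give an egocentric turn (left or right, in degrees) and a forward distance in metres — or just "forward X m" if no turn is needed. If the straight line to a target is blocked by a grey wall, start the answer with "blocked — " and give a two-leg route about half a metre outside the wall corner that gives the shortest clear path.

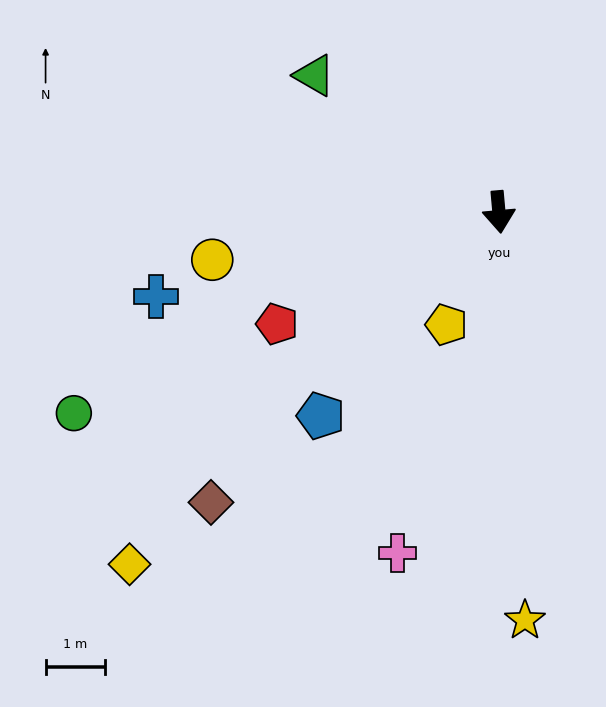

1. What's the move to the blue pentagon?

turn right 46°, forward 4.6 m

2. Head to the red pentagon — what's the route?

turn right 68°, forward 4.2 m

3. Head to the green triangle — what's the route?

turn right 132°, forward 3.9 m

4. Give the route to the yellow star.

forward 6.9 m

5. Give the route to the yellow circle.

turn right 86°, forward 4.9 m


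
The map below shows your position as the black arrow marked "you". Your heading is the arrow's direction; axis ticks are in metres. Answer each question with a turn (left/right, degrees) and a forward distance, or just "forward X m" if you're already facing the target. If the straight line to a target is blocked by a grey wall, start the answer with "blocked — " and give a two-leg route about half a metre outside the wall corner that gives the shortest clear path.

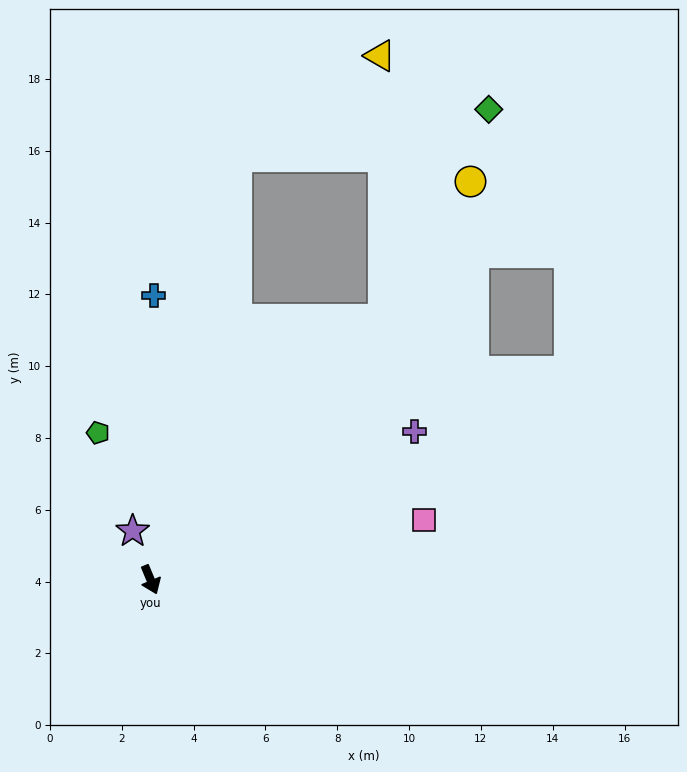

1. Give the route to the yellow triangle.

blocked — turn left 146°, forward 12.0 m, then turn right 43°, forward 4.9 m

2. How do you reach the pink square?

turn left 80°, forward 7.8 m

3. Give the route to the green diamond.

blocked — turn left 146°, forward 12.0 m, then turn right 68°, forward 7.1 m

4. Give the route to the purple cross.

turn left 97°, forward 8.4 m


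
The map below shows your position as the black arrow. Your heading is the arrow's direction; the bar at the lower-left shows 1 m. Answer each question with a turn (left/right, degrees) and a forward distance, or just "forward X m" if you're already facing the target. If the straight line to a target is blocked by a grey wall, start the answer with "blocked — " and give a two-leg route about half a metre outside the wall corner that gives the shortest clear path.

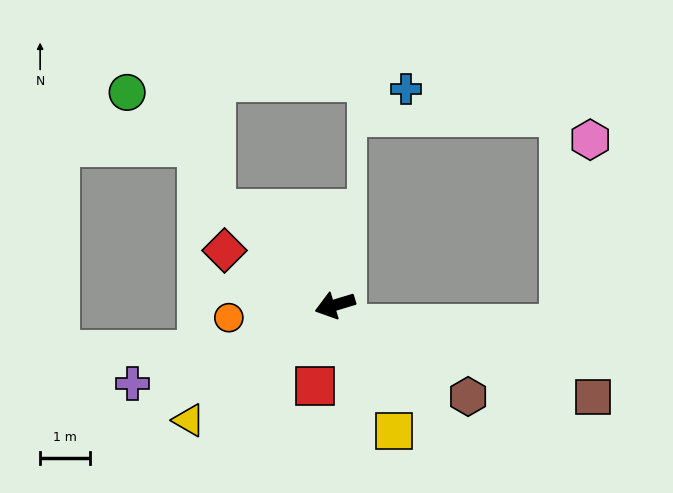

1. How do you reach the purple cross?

turn left 4°, forward 4.3 m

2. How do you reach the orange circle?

turn right 10°, forward 2.1 m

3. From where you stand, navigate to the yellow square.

turn left 98°, forward 2.8 m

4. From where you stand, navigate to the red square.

turn left 59°, forward 1.7 m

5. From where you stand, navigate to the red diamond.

turn right 43°, forward 2.4 m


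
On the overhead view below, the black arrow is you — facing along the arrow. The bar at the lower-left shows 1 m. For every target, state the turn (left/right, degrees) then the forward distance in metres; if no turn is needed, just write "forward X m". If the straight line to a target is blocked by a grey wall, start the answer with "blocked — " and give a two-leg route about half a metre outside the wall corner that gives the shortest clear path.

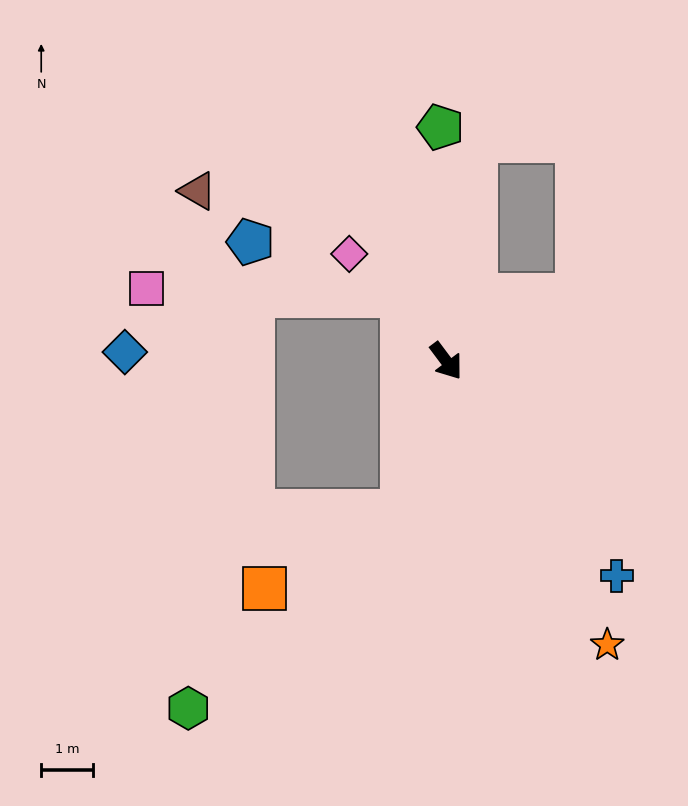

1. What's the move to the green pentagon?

turn left 145°, forward 4.5 m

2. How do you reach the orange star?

turn right 7°, forward 6.3 m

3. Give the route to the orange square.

blocked — turn right 53°, forward 3.0 m, then turn right 44°, forward 3.1 m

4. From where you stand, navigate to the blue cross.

forward 5.3 m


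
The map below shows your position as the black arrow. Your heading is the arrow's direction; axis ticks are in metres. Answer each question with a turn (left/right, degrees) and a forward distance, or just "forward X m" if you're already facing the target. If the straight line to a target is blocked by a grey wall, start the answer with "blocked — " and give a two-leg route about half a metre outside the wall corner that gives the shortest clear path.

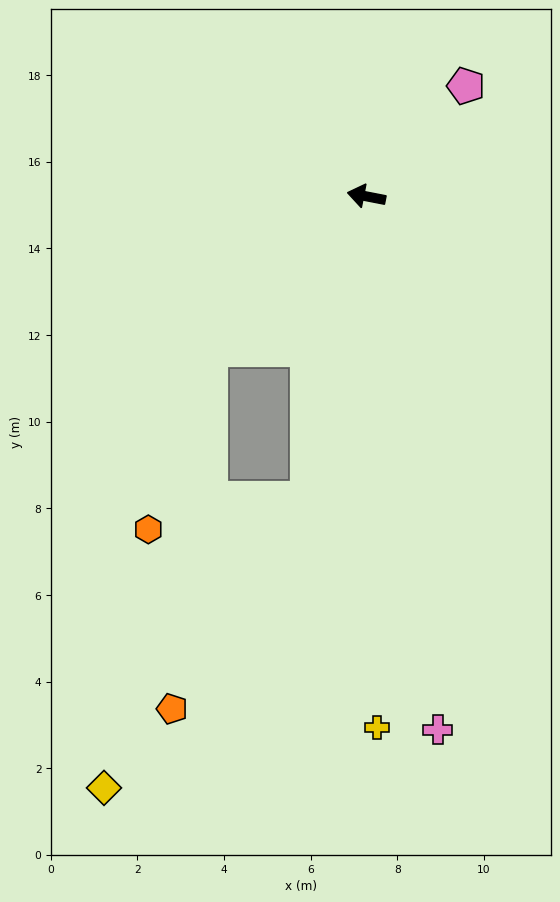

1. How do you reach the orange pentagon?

blocked — turn left 90°, forward 7.1 m, then turn right 22°, forward 5.8 m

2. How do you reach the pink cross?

turn left 109°, forward 12.4 m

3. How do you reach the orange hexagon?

blocked — turn left 55°, forward 5.0 m, then turn left 27°, forward 4.4 m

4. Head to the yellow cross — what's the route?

turn left 102°, forward 12.3 m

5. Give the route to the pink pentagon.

turn right 121°, forward 3.4 m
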